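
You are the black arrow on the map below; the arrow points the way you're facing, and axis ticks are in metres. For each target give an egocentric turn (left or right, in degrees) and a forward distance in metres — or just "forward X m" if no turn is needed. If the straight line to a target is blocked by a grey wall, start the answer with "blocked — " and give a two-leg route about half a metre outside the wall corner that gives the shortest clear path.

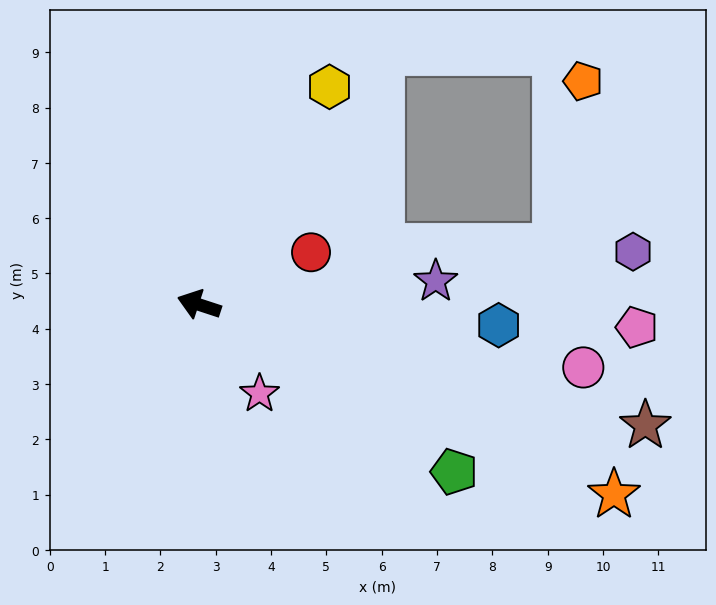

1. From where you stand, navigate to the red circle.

turn right 137°, forward 2.2 m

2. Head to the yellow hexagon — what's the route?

turn right 103°, forward 4.6 m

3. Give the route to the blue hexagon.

turn right 166°, forward 5.4 m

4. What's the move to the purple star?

turn right 156°, forward 4.3 m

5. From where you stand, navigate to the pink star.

turn left 142°, forward 1.9 m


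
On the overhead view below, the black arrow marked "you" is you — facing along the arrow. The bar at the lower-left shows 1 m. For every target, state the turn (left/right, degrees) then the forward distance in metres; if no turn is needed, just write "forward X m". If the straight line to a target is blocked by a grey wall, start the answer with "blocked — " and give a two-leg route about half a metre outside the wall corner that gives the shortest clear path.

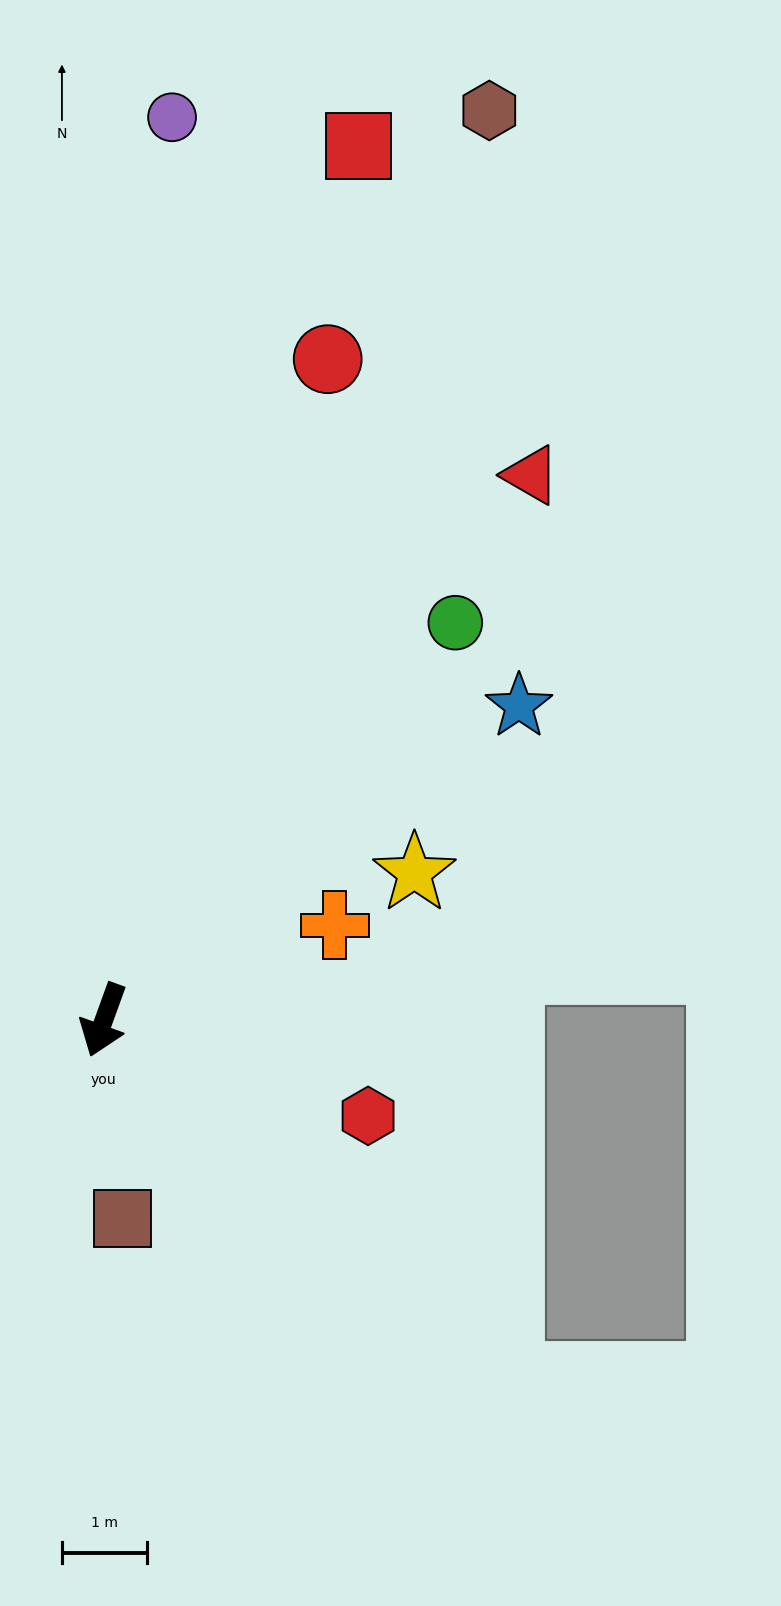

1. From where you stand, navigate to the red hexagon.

turn left 90°, forward 3.3 m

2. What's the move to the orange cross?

turn left 132°, forward 3.0 m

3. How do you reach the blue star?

turn left 147°, forward 6.2 m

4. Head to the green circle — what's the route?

turn left 158°, forward 6.3 m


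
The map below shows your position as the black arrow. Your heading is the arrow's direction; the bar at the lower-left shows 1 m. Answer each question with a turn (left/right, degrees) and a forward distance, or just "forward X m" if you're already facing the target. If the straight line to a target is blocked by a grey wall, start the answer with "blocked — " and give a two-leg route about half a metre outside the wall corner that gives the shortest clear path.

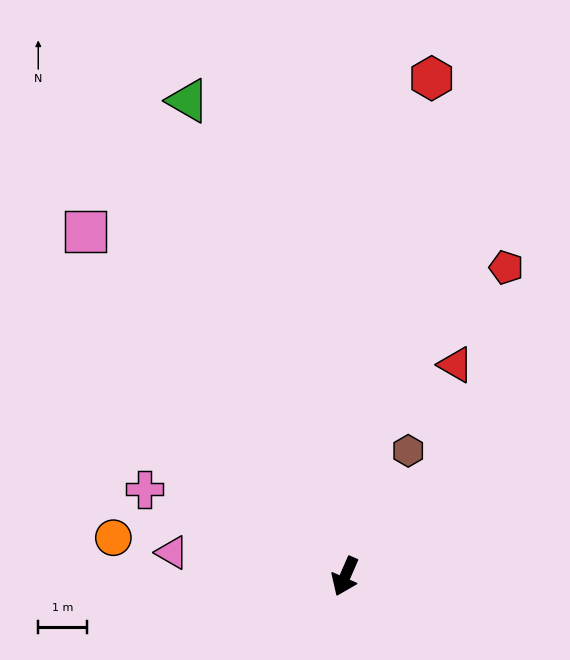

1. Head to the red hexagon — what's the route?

turn right 166°, forward 10.3 m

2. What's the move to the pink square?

turn right 119°, forward 8.8 m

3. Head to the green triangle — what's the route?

turn right 138°, forward 10.2 m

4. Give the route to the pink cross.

turn right 90°, forward 4.5 m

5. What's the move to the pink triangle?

turn right 74°, forward 3.6 m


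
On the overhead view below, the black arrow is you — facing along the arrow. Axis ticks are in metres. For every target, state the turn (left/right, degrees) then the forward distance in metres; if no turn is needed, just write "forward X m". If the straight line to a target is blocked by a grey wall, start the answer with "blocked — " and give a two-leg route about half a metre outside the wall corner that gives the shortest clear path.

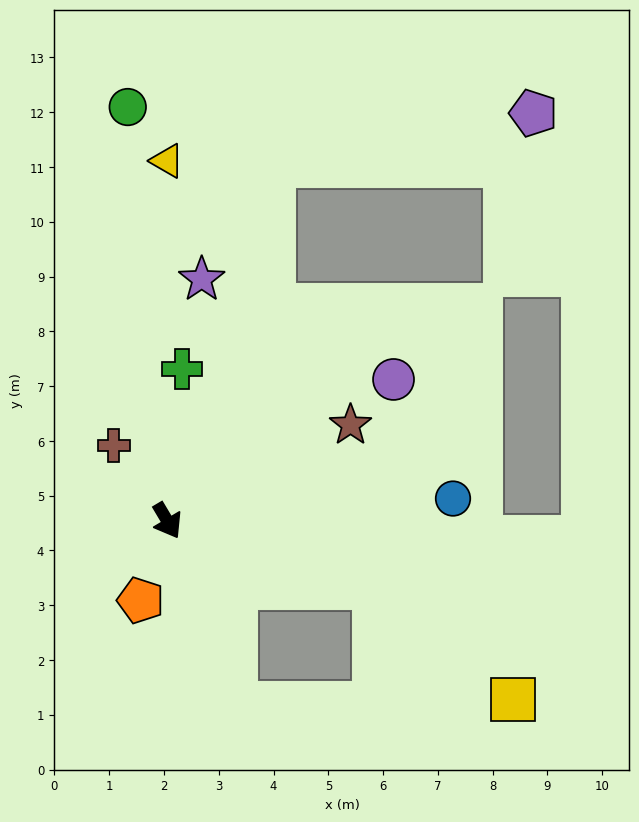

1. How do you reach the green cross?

turn left 144°, forward 2.8 m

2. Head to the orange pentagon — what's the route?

turn right 49°, forward 1.5 m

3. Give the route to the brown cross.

turn right 175°, forward 1.7 m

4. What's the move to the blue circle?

turn left 64°, forward 5.2 m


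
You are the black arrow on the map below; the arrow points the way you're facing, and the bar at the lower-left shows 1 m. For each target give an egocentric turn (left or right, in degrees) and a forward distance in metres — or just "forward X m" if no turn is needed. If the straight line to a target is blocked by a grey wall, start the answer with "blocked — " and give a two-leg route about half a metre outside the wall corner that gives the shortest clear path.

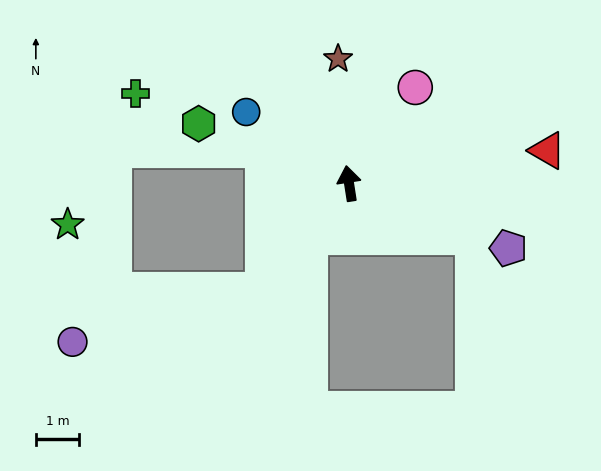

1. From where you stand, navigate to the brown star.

turn right 4°, forward 2.9 m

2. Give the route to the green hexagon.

turn left 60°, forward 3.7 m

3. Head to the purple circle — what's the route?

blocked — turn left 132°, forward 3.2 m, then turn right 36°, forward 4.6 m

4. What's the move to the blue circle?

turn left 46°, forward 2.9 m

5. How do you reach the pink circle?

turn right 43°, forward 2.7 m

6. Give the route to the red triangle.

turn right 89°, forward 4.6 m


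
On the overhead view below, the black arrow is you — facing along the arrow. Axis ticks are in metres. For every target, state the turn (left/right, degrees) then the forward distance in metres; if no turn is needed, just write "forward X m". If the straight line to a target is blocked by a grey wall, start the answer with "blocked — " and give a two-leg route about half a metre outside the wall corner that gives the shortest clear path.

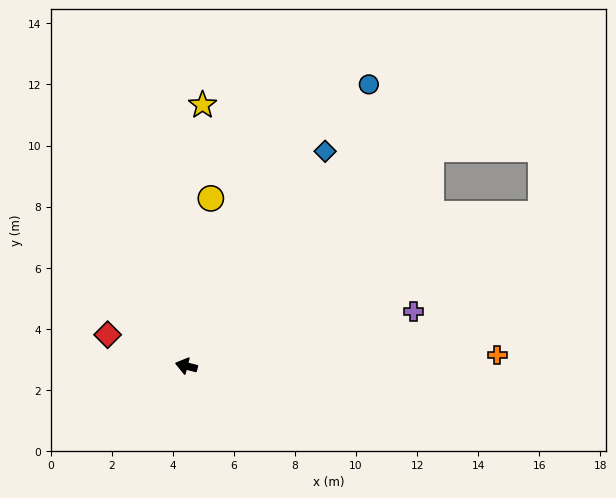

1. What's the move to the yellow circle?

turn right 84°, forward 5.5 m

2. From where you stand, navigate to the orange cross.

turn right 164°, forward 10.2 m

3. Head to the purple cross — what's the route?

turn right 152°, forward 7.6 m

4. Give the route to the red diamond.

turn right 7°, forward 2.8 m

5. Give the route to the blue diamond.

turn right 109°, forward 8.4 m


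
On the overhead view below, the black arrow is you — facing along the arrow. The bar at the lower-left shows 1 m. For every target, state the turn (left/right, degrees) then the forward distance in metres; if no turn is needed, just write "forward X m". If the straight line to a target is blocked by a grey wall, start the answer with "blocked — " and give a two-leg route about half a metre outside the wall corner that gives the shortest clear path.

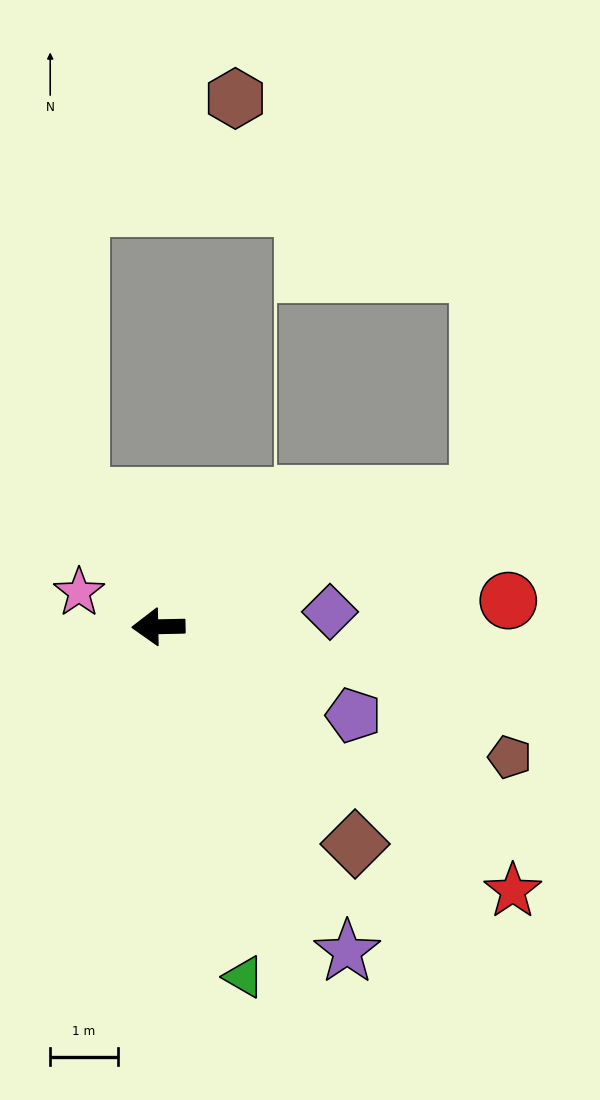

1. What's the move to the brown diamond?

turn left 131°, forward 4.3 m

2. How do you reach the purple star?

turn left 119°, forward 5.6 m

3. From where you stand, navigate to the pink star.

turn right 25°, forward 1.3 m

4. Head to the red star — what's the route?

turn left 142°, forward 6.5 m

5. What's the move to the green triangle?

turn left 103°, forward 5.3 m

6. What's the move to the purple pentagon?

turn left 154°, forward 3.2 m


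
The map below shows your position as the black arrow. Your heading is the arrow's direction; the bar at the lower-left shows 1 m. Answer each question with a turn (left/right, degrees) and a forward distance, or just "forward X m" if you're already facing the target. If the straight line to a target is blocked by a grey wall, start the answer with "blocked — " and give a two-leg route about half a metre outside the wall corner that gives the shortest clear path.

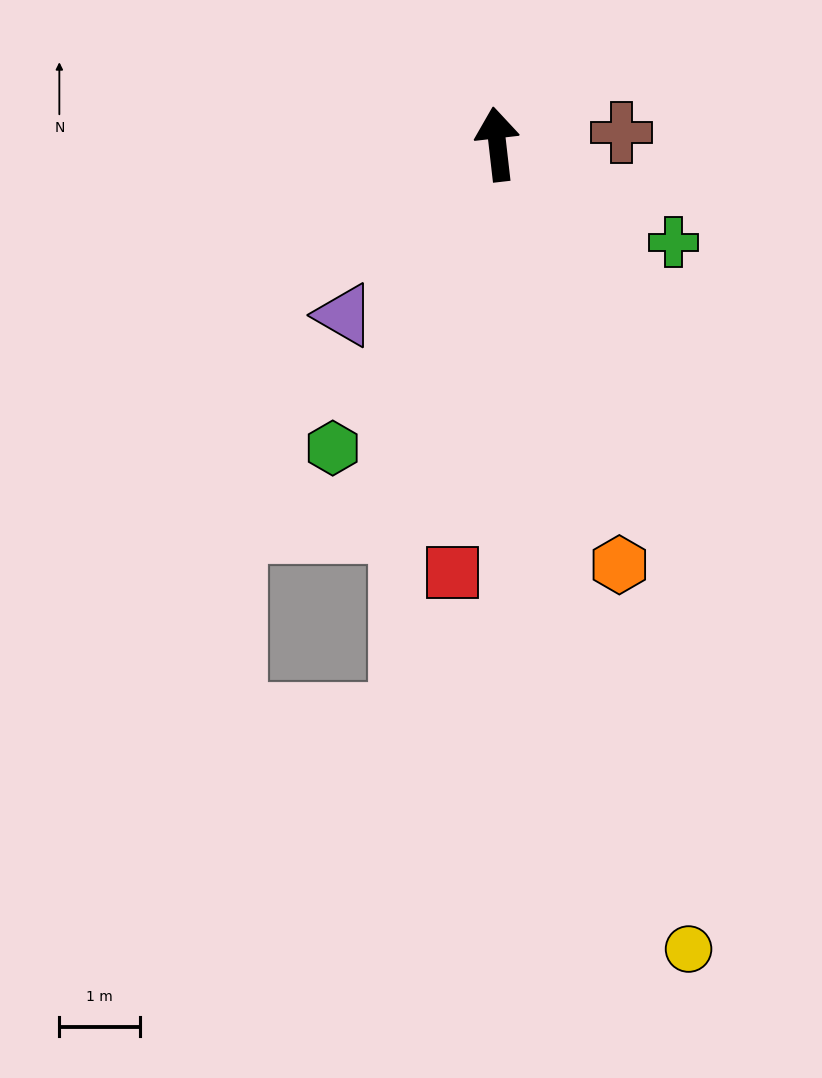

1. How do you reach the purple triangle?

turn left 132°, forward 2.9 m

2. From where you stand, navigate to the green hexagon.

turn left 145°, forward 4.3 m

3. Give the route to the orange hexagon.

turn right 170°, forward 5.4 m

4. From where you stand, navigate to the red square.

turn left 167°, forward 5.4 m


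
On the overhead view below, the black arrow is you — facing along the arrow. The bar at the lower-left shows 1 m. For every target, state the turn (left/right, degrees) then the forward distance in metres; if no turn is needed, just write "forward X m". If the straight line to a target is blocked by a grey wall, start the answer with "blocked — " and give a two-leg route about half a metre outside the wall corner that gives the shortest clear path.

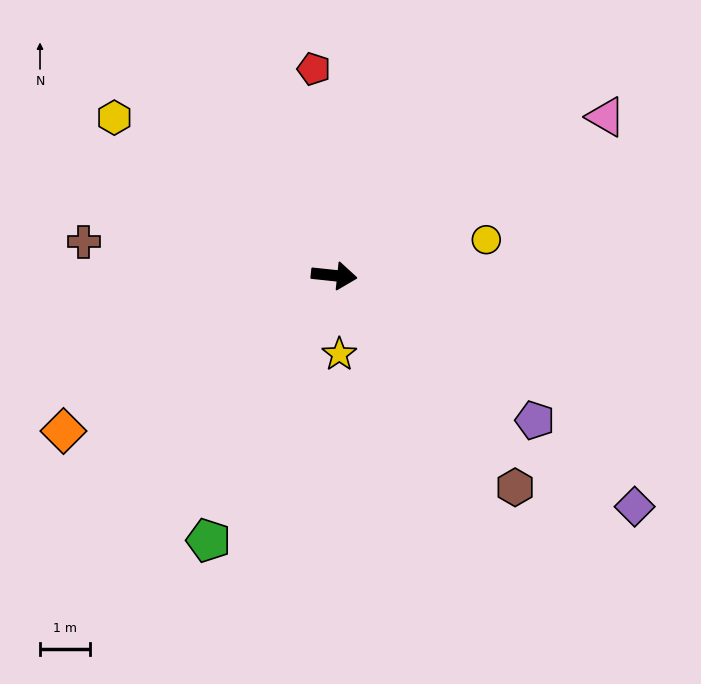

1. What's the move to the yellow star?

turn right 80°, forward 1.6 m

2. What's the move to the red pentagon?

turn left 102°, forward 4.1 m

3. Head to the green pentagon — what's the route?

turn right 109°, forward 5.9 m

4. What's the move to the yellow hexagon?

turn left 150°, forward 5.4 m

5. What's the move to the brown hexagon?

turn right 43°, forward 5.6 m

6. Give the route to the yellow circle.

turn left 19°, forward 3.1 m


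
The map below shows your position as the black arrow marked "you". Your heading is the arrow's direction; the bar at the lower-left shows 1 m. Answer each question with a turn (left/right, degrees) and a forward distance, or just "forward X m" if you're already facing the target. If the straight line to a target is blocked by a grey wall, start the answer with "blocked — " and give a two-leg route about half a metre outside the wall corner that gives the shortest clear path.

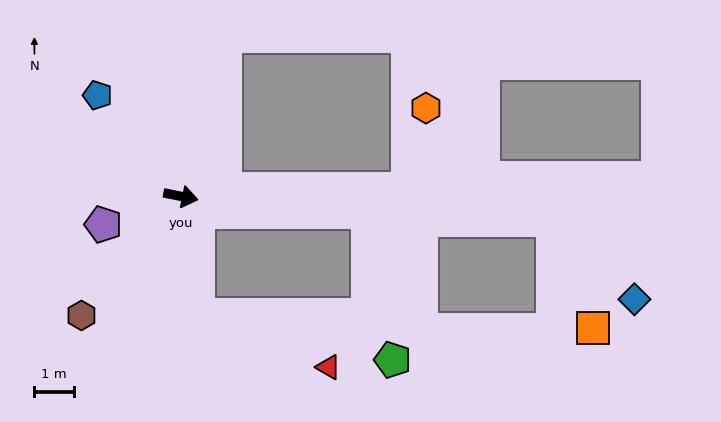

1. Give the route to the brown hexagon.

turn right 118°, forward 3.9 m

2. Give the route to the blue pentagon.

turn left 141°, forward 3.3 m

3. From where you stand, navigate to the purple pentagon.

turn right 149°, forward 2.1 m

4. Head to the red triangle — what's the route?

blocked — turn right 70°, forward 3.0 m, then turn left 59°, forward 3.5 m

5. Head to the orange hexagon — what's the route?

blocked — turn left 13°, forward 5.7 m, then turn left 76°, forward 2.1 m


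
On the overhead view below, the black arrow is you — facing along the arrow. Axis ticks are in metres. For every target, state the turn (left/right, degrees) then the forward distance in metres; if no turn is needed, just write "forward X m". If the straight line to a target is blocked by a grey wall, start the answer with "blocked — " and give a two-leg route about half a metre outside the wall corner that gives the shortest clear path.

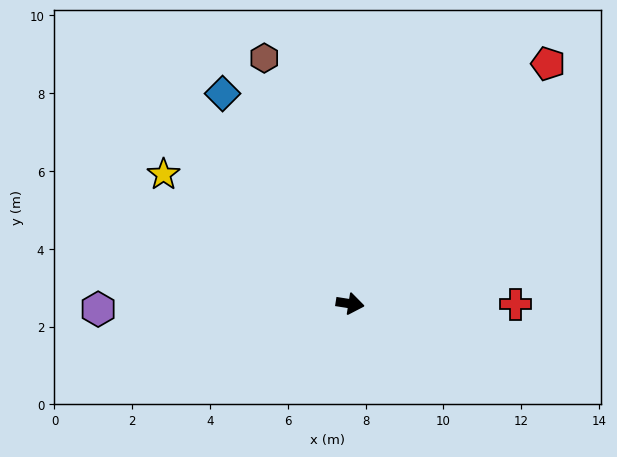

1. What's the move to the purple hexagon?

turn right 170°, forward 6.5 m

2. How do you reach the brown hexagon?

turn left 118°, forward 6.7 m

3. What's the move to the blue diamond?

turn left 130°, forward 6.3 m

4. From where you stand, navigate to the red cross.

turn left 9°, forward 4.3 m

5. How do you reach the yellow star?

turn left 154°, forward 5.8 m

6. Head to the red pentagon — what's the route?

turn left 59°, forward 8.0 m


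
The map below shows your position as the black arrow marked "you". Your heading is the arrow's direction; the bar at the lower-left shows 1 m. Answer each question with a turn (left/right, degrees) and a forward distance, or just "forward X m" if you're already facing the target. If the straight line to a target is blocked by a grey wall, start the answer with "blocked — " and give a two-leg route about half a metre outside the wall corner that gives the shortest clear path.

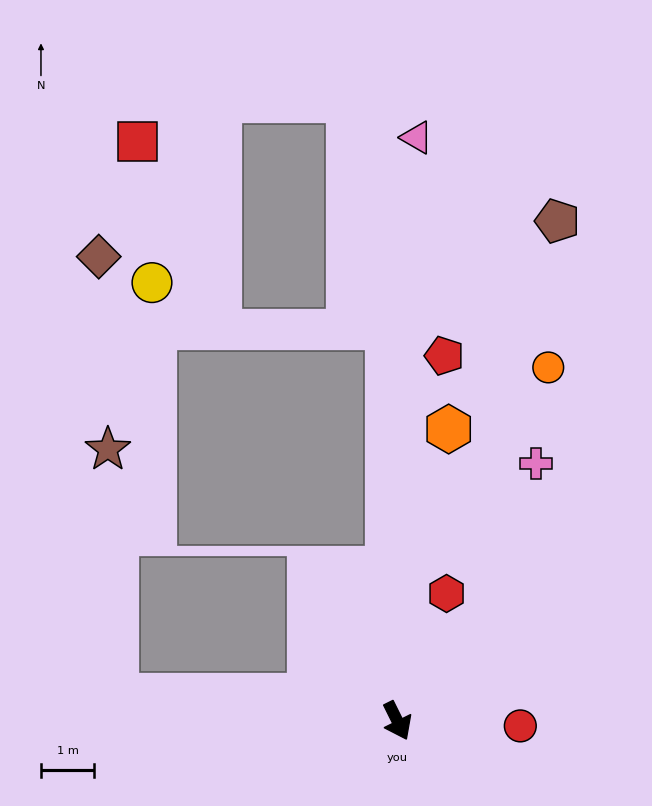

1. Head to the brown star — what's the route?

blocked — turn right 122°, forward 5.3 m, then turn right 82°, forward 4.6 m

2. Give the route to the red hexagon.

turn left 132°, forward 2.6 m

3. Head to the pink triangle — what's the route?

turn left 152°, forward 11.0 m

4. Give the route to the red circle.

turn left 61°, forward 2.3 m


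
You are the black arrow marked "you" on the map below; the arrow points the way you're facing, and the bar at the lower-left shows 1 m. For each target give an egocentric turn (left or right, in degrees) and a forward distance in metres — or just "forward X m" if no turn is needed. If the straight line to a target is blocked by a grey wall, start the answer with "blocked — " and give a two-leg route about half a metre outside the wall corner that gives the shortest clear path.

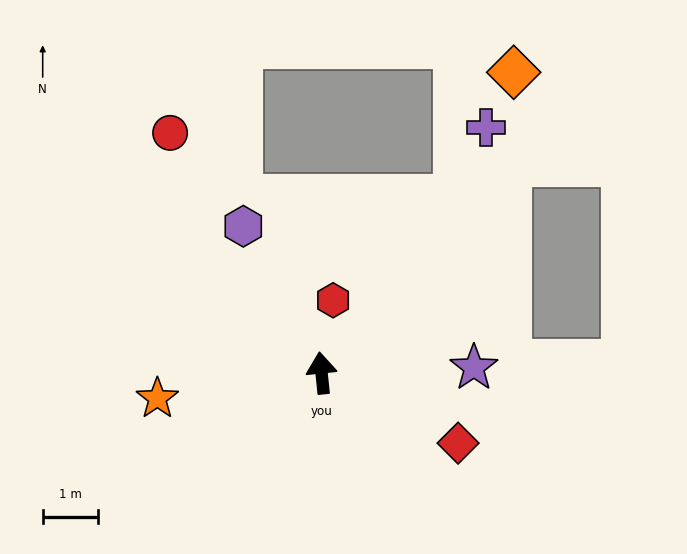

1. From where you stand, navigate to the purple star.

turn right 94°, forward 2.8 m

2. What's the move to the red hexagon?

turn right 15°, forward 1.3 m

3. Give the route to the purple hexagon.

turn left 22°, forward 3.0 m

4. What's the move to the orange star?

turn left 93°, forward 3.0 m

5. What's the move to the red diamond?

turn right 123°, forward 2.8 m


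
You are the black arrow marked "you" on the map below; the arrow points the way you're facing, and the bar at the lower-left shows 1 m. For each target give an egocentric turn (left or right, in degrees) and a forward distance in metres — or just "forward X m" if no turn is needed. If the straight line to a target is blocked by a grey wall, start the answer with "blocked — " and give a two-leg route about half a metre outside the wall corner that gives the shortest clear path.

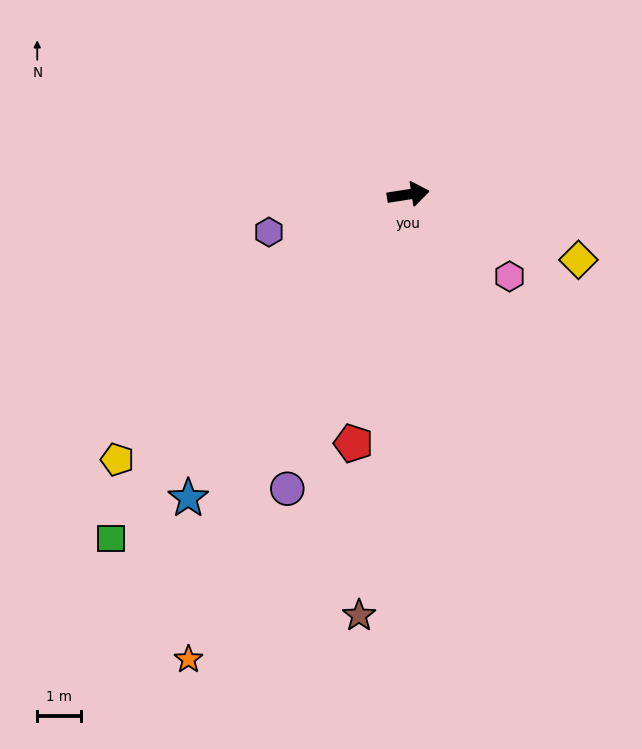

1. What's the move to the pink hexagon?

turn right 48°, forward 3.0 m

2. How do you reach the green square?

turn right 140°, forward 10.3 m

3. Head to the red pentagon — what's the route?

turn right 111°, forward 5.8 m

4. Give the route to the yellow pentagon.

turn right 147°, forward 8.9 m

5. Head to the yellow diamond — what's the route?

turn right 30°, forward 4.1 m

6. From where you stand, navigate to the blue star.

turn right 135°, forward 8.5 m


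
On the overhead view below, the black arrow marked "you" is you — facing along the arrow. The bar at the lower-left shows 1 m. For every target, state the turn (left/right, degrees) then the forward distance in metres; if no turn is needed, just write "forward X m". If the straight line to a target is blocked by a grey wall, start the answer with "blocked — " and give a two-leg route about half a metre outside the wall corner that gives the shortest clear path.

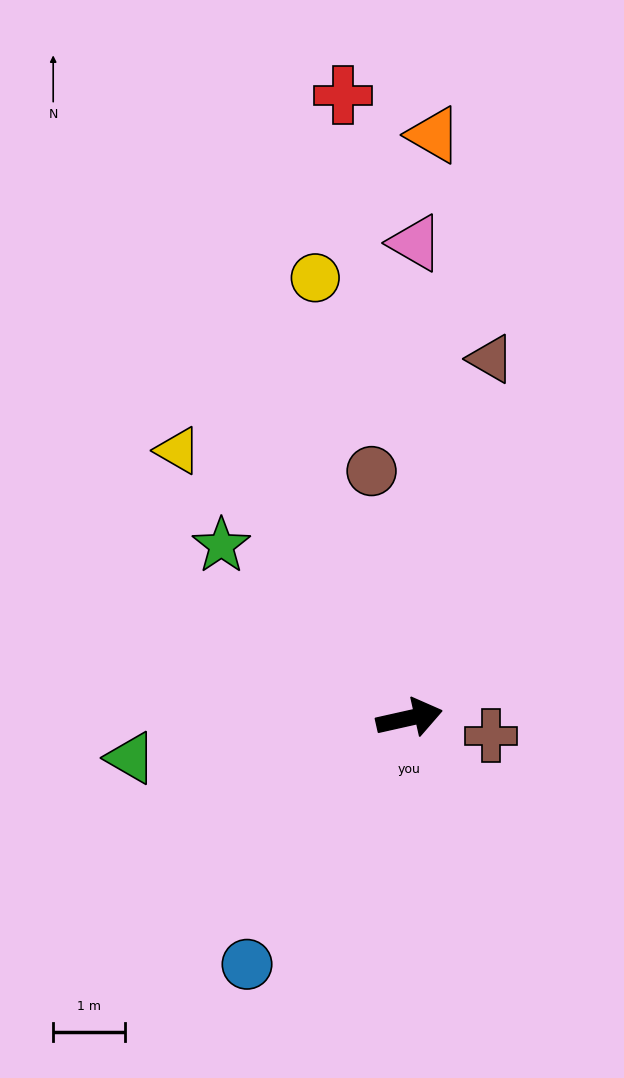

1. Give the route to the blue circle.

turn right 136°, forward 4.1 m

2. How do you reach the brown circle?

turn left 86°, forward 3.5 m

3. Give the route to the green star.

turn left 125°, forward 3.5 m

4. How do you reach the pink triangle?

turn left 77°, forward 6.6 m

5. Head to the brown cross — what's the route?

turn right 25°, forward 1.2 m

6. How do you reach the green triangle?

turn left 176°, forward 3.9 m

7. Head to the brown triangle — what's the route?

turn left 65°, forward 5.1 m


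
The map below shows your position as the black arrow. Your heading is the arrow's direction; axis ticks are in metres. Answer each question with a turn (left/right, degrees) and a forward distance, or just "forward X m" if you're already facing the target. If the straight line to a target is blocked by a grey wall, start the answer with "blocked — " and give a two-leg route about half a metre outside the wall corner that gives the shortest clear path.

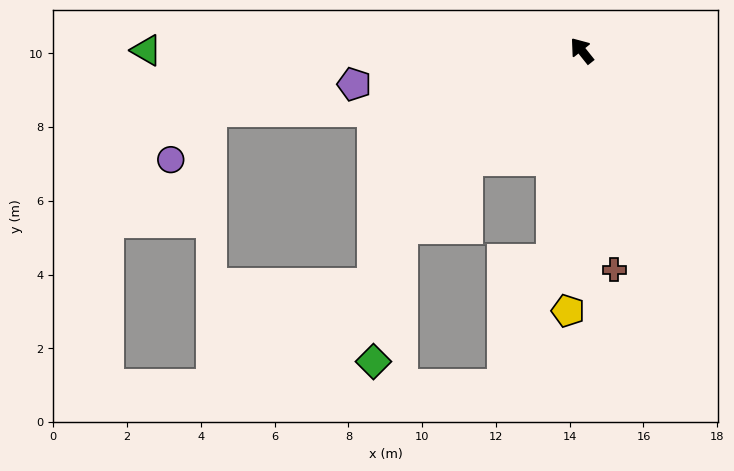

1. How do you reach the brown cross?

turn left 150°, forward 6.0 m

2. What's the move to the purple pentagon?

turn left 60°, forward 6.2 m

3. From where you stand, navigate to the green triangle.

turn left 51°, forward 11.8 m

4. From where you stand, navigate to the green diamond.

blocked — turn left 96°, forward 6.9 m, then turn left 33°, forward 3.7 m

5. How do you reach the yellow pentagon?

turn left 138°, forward 7.1 m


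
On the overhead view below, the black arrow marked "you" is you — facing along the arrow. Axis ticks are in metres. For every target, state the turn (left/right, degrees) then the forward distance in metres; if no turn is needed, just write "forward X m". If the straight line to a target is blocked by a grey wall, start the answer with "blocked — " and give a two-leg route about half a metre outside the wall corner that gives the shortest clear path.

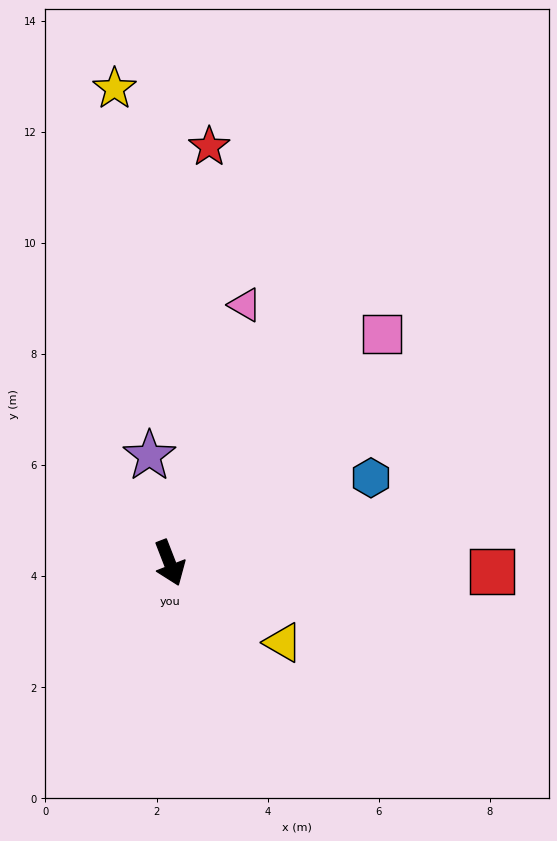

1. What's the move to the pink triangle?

turn left 142°, forward 4.8 m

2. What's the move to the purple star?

turn left 169°, forward 2.0 m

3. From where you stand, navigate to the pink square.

turn left 116°, forward 5.6 m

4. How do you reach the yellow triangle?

turn left 34°, forward 2.5 m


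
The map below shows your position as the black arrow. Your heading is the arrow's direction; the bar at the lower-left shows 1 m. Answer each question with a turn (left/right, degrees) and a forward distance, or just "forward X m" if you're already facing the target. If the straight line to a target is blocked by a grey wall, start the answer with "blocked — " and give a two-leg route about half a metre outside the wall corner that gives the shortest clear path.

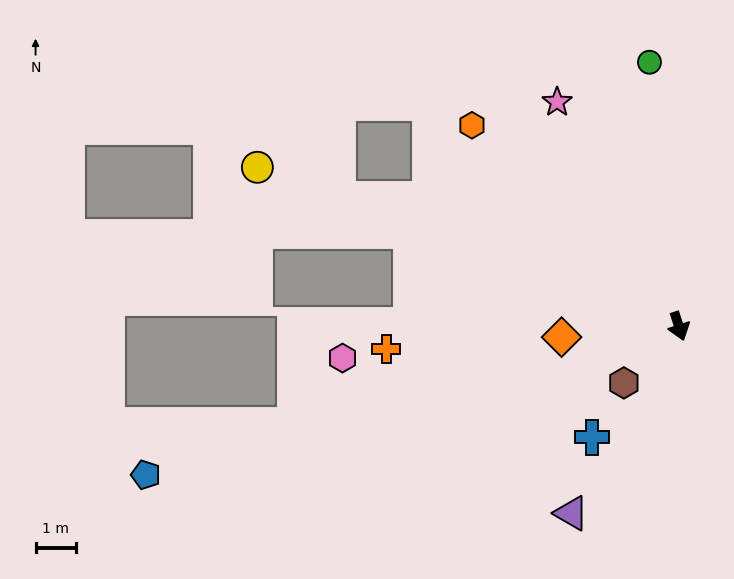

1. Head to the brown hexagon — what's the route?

turn right 62°, forward 1.9 m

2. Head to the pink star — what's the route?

turn right 169°, forward 6.3 m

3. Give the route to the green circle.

turn left 168°, forward 6.5 m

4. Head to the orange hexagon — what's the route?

turn right 152°, forward 7.1 m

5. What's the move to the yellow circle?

turn right 129°, forward 11.1 m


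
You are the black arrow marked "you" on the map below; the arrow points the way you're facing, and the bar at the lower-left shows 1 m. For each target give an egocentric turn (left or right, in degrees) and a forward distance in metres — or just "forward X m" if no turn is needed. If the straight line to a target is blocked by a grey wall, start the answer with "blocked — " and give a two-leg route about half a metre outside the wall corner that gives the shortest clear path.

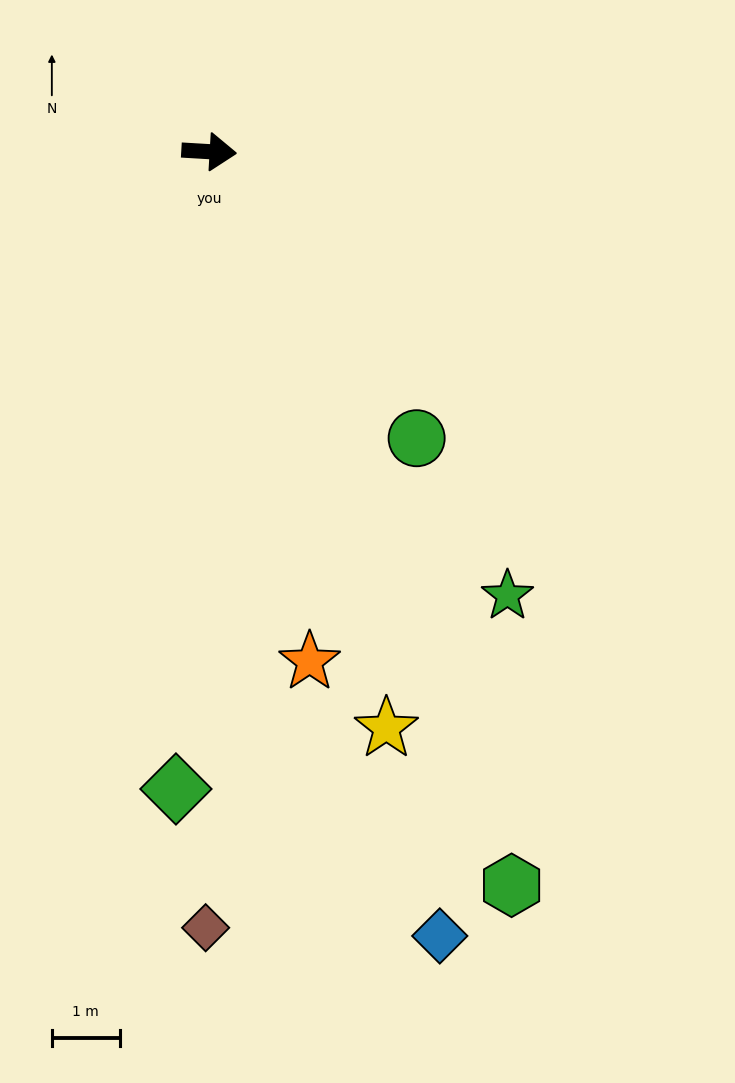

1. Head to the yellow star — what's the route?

turn right 70°, forward 8.9 m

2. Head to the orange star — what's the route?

turn right 75°, forward 7.6 m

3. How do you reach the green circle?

turn right 51°, forward 5.2 m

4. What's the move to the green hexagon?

turn right 64°, forward 11.7 m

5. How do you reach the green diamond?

turn right 90°, forward 9.4 m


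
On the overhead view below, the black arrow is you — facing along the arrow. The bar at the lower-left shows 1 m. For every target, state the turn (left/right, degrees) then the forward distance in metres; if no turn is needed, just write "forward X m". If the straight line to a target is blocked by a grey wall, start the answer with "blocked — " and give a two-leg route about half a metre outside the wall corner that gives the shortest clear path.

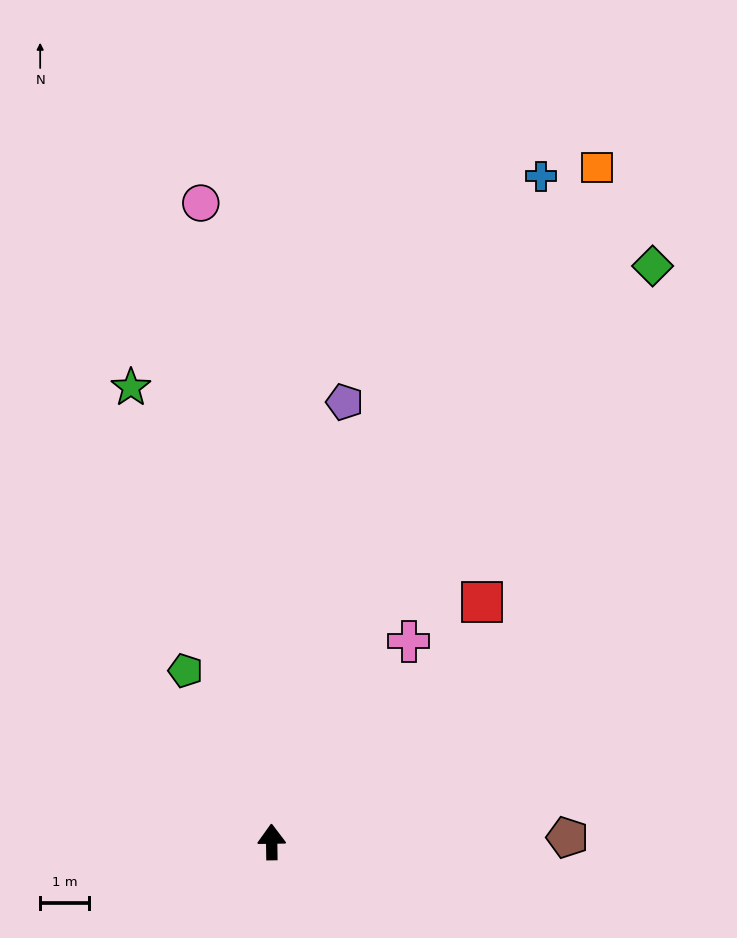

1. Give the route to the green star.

turn left 16°, forward 9.7 m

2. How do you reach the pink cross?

turn right 35°, forward 4.9 m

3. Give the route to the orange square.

turn right 27°, forward 15.2 m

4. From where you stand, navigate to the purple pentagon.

turn right 10°, forward 9.1 m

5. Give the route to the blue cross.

turn right 23°, forward 14.6 m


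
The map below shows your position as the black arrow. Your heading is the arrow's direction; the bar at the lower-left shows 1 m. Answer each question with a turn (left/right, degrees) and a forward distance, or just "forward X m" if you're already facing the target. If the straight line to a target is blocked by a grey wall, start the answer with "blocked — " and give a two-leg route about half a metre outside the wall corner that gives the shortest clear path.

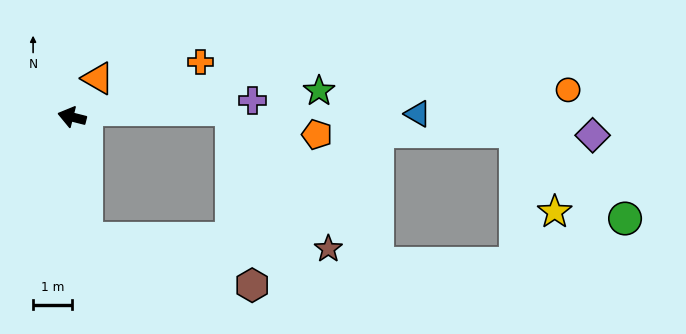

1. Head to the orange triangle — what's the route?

turn right 110°, forward 1.2 m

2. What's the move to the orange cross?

turn right 143°, forward 3.6 m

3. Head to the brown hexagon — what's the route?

blocked — turn left 111°, forward 3.1 m, then turn left 67°, forward 4.4 m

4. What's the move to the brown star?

blocked — turn left 111°, forward 3.1 m, then turn left 81°, forward 6.2 m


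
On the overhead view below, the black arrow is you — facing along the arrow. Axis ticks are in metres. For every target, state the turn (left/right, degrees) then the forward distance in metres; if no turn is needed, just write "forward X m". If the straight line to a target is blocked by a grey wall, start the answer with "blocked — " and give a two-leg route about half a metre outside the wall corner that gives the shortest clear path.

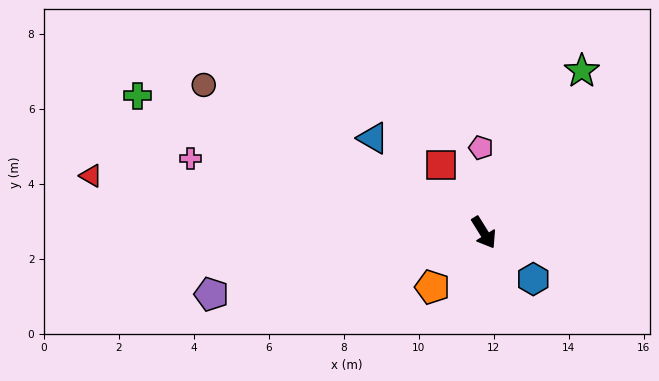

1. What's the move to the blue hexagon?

turn left 15°, forward 1.8 m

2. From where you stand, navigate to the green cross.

turn right 143°, forward 9.9 m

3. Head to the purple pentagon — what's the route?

turn right 109°, forward 7.4 m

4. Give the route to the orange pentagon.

turn right 75°, forward 2.0 m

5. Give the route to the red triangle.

turn right 130°, forward 10.6 m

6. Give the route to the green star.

turn left 117°, forward 5.0 m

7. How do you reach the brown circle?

turn right 150°, forward 8.4 m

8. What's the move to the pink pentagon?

turn left 150°, forward 2.3 m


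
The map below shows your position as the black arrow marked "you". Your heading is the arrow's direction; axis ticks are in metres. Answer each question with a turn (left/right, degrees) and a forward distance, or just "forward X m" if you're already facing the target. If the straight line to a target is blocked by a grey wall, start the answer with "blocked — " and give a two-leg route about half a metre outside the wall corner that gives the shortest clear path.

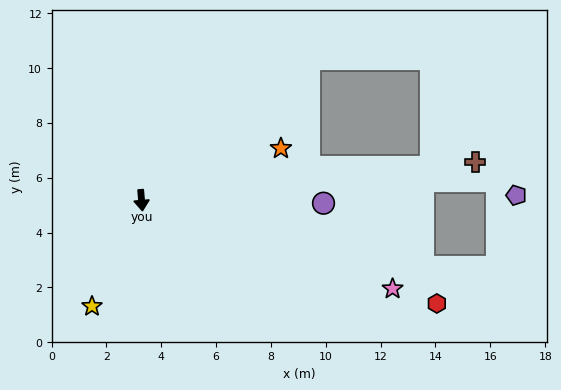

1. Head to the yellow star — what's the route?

turn right 30°, forward 4.3 m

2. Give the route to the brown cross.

turn left 92°, forward 12.3 m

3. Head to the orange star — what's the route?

turn left 106°, forward 5.4 m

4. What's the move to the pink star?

turn left 66°, forward 9.7 m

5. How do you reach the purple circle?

turn left 84°, forward 6.6 m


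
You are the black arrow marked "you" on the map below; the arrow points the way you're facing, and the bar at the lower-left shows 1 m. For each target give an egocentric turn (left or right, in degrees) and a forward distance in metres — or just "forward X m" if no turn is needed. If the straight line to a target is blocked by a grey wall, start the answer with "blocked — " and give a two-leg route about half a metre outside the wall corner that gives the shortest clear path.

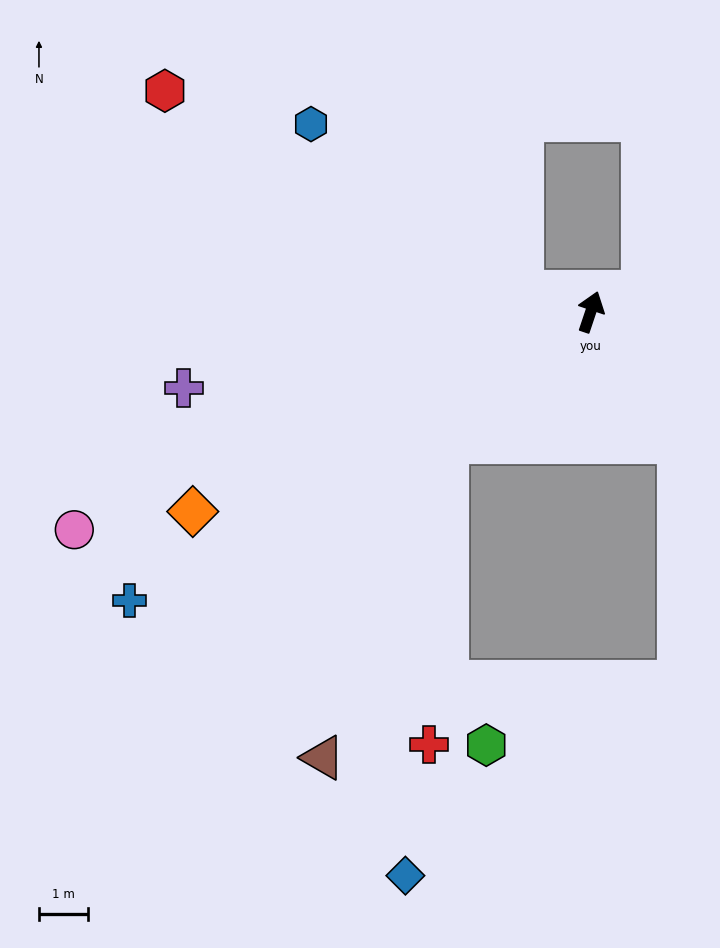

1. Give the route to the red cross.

blocked — turn left 151°, forward 3.9 m, then turn left 44°, forward 6.2 m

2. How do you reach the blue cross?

turn left 141°, forward 11.1 m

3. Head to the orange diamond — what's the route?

turn left 135°, forward 9.1 m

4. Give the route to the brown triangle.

blocked — turn left 151°, forward 3.9 m, then turn left 26°, forward 6.9 m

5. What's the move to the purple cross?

turn left 119°, forward 8.4 m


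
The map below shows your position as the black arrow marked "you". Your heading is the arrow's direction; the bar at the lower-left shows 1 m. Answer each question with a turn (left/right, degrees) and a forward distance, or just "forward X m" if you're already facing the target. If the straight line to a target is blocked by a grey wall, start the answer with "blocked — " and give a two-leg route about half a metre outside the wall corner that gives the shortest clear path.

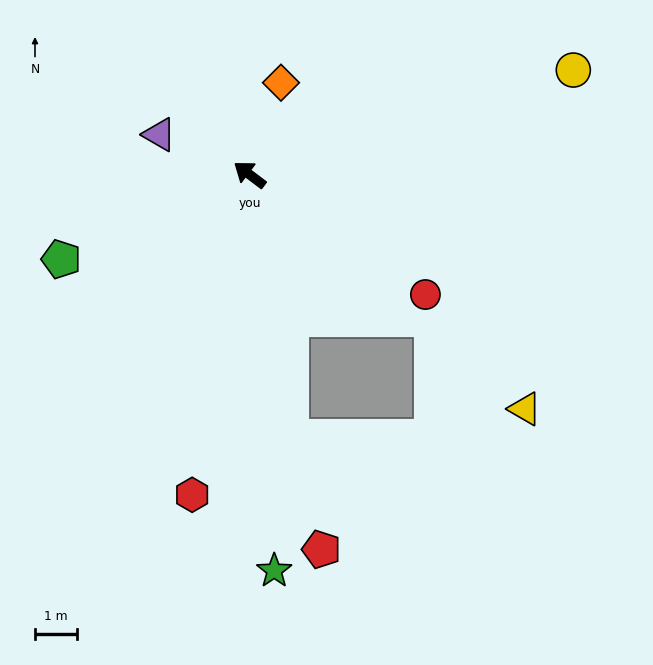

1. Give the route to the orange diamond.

turn right 72°, forward 2.3 m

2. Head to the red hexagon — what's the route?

turn left 117°, forward 7.7 m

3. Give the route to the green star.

turn left 131°, forward 9.4 m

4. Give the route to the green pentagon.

turn left 61°, forward 4.9 m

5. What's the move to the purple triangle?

turn left 13°, forward 2.4 m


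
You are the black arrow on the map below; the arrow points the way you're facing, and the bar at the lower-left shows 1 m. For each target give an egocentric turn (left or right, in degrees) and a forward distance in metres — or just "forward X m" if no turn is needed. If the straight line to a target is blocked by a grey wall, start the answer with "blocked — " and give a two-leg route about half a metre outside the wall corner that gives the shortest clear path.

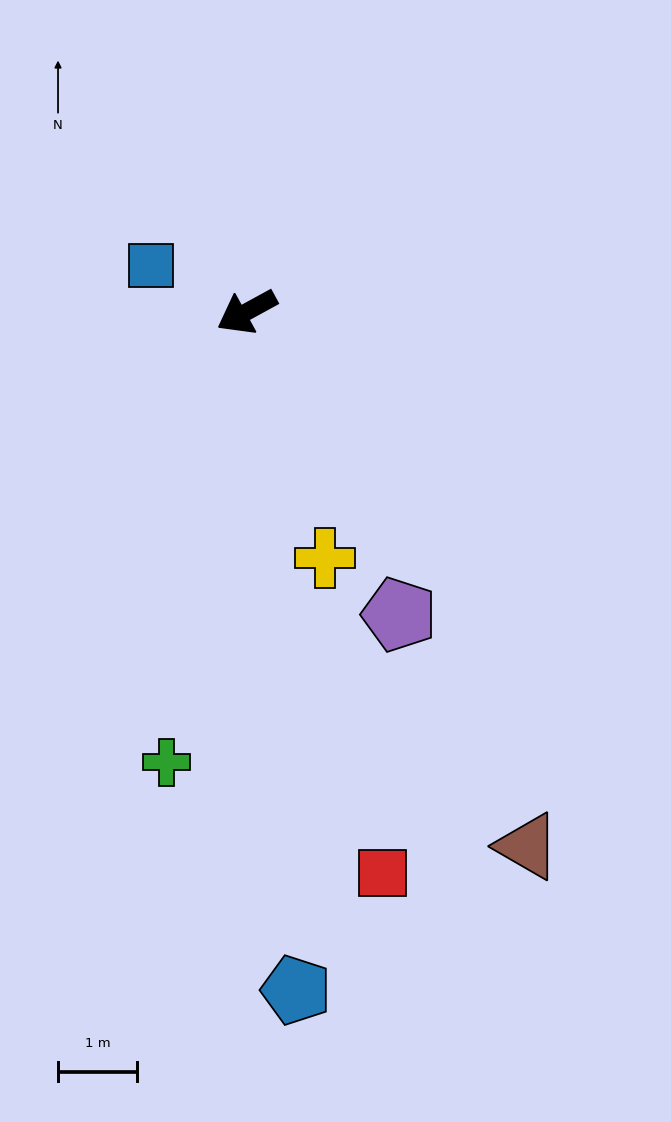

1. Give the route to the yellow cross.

turn left 79°, forward 3.3 m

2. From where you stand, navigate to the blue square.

turn right 54°, forward 1.3 m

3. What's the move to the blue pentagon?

turn left 66°, forward 8.6 m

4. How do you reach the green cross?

turn left 51°, forward 5.8 m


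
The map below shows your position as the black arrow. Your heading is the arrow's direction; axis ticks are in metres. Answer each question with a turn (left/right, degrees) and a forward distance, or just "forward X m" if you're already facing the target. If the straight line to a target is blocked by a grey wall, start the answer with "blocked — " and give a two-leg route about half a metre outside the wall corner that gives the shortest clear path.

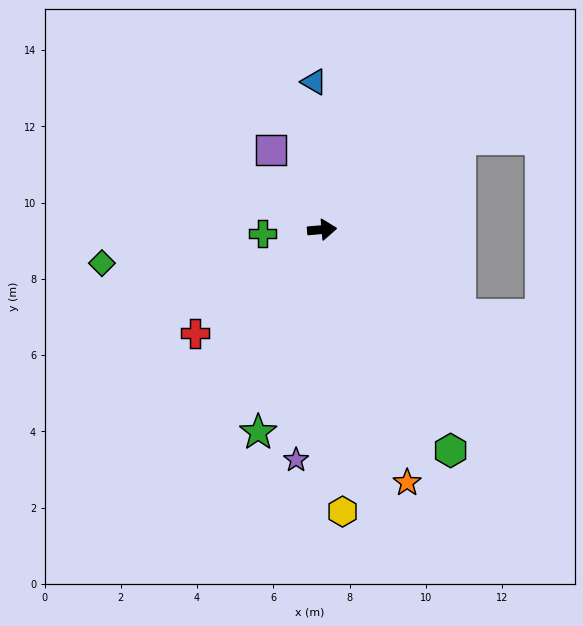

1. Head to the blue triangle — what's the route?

turn left 88°, forward 3.9 m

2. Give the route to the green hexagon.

turn right 65°, forward 6.7 m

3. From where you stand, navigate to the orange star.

turn right 76°, forward 7.0 m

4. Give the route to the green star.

turn right 112°, forward 5.6 m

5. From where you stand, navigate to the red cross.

turn right 146°, forward 4.3 m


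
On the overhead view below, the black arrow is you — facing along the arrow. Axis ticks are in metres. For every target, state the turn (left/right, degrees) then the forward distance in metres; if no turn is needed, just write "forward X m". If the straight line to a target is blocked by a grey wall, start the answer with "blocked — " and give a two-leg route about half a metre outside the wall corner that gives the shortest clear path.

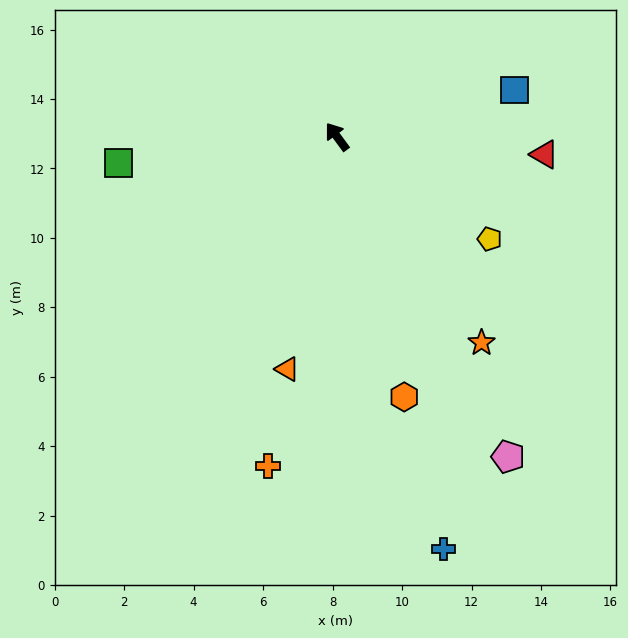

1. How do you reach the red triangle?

turn right 131°, forward 6.0 m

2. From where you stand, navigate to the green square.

turn left 60°, forward 6.3 m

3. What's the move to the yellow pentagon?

turn right 160°, forward 5.3 m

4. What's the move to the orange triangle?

turn left 132°, forward 6.8 m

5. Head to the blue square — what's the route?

turn right 111°, forward 5.3 m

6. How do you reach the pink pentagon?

turn left 172°, forward 10.4 m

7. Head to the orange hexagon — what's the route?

turn left 158°, forward 7.7 m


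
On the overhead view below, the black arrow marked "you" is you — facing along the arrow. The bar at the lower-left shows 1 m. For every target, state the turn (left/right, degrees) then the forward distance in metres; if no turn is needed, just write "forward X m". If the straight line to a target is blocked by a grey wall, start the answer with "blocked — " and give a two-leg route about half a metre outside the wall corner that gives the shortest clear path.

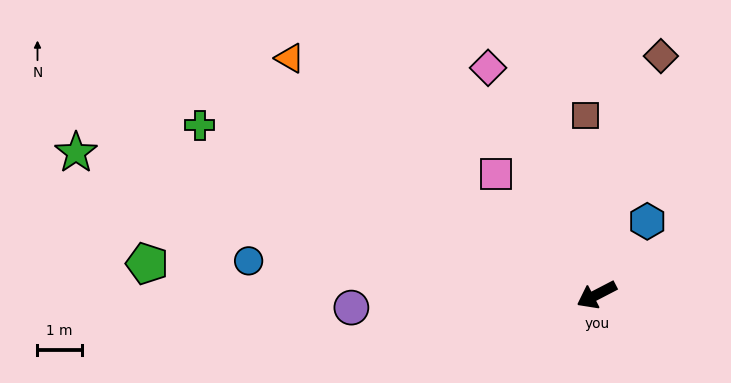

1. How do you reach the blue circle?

turn right 33°, forward 7.9 m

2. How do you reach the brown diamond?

turn right 132°, forward 5.6 m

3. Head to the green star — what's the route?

turn right 43°, forward 12.2 m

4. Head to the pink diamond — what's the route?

turn right 92°, forward 5.7 m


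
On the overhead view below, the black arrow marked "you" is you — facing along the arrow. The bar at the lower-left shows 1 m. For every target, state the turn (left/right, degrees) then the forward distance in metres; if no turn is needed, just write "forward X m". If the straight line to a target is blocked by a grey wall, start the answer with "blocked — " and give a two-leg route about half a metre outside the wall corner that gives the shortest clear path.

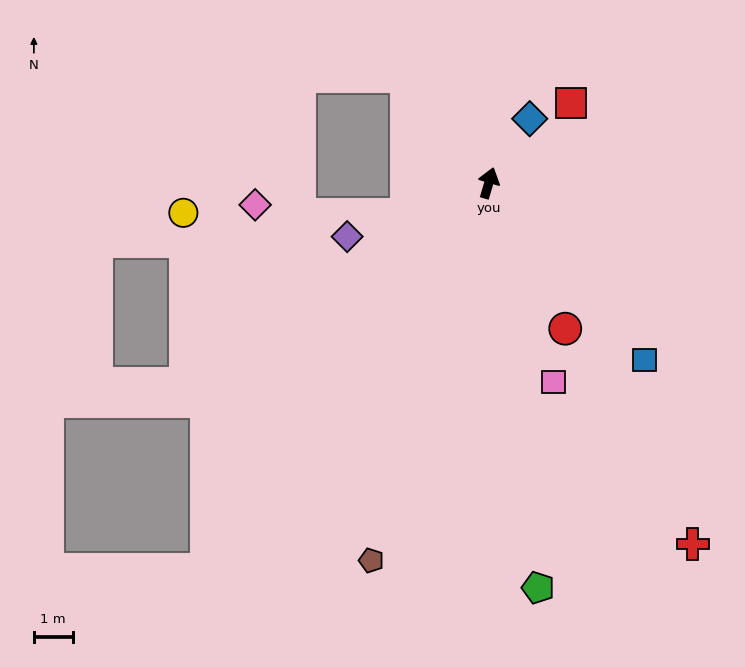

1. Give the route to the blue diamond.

turn right 16°, forward 2.0 m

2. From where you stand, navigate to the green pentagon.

turn right 157°, forward 10.5 m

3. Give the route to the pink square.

turn right 146°, forward 5.4 m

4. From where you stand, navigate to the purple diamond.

turn left 127°, forward 3.9 m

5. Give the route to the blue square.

turn right 122°, forward 6.1 m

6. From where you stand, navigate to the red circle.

turn right 136°, forward 4.2 m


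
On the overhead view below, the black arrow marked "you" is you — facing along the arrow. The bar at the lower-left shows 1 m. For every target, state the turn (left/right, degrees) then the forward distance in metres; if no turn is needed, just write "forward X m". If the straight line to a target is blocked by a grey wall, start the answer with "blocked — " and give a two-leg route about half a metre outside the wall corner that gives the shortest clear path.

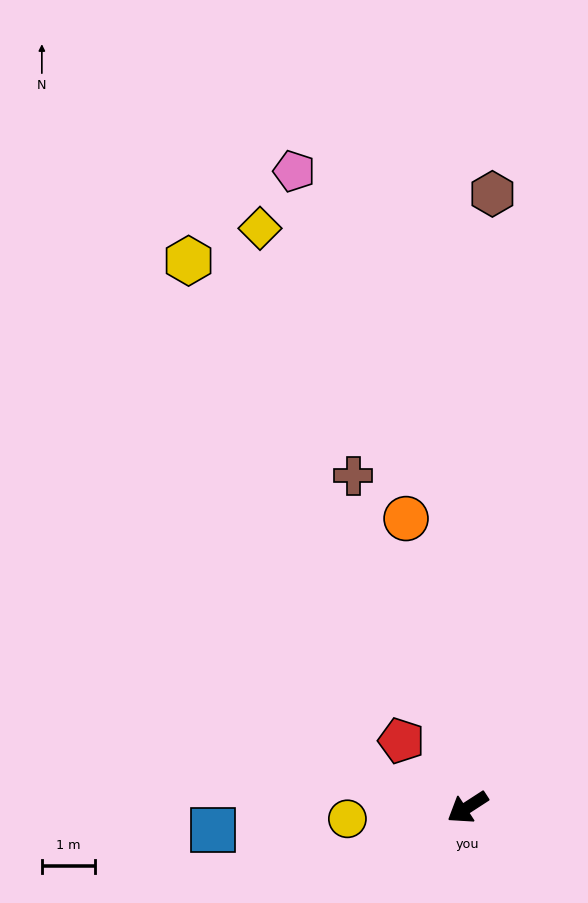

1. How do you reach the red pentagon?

turn right 78°, forward 1.8 m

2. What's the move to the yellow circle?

turn right 28°, forward 2.3 m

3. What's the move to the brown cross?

turn right 104°, forward 6.6 m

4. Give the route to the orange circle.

turn right 111°, forward 5.6 m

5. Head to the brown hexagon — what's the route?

turn right 125°, forward 11.6 m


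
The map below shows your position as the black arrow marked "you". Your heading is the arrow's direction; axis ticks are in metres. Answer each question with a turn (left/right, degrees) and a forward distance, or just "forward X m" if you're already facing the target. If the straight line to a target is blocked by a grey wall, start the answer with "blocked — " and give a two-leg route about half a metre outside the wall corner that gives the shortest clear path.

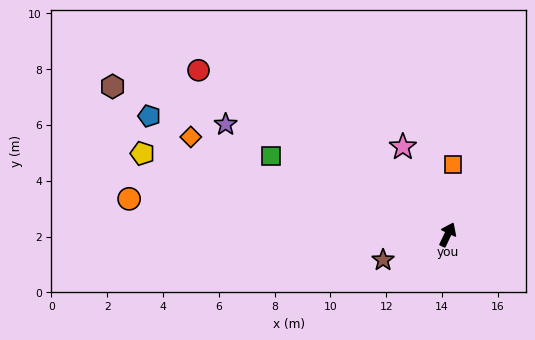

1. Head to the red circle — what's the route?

turn left 82°, forward 10.7 m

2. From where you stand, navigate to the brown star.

turn left 137°, forward 2.5 m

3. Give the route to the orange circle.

turn left 109°, forward 11.5 m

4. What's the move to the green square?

turn left 91°, forward 6.9 m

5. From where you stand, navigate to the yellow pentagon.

turn left 101°, forward 11.3 m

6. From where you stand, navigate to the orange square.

turn left 21°, forward 2.5 m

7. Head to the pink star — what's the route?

turn left 53°, forward 3.5 m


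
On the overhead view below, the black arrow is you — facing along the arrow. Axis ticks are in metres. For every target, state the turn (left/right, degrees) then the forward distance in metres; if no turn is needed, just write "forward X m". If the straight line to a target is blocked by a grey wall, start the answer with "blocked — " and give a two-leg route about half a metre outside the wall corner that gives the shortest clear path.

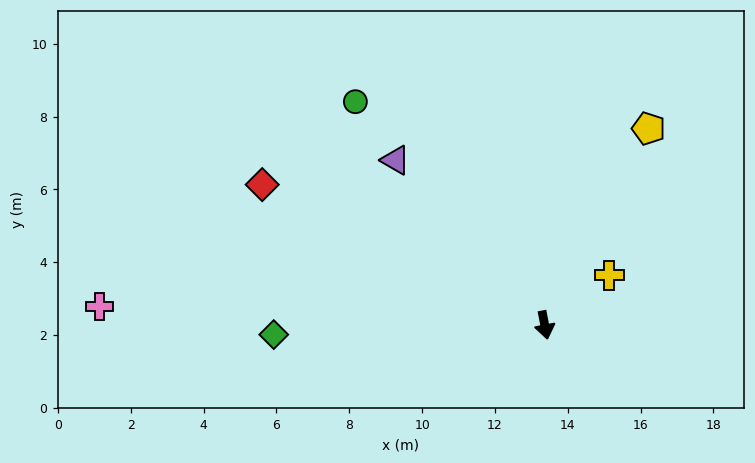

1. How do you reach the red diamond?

turn right 127°, forward 8.7 m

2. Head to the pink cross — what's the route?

turn right 103°, forward 12.2 m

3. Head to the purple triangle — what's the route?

turn right 149°, forward 6.1 m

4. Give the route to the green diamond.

turn right 99°, forward 7.4 m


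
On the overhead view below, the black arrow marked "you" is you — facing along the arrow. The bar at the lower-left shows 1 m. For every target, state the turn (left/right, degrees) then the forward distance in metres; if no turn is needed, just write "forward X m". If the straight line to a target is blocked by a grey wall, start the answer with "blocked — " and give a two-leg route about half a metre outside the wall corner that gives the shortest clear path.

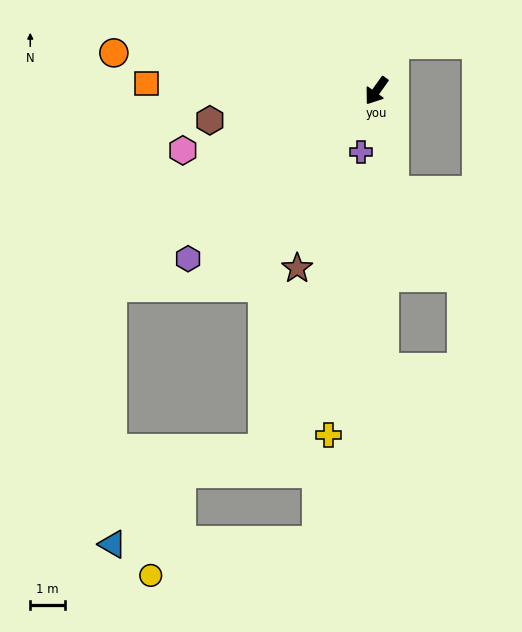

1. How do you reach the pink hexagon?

turn right 37°, forward 5.8 m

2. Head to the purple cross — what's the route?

turn left 22°, forward 1.8 m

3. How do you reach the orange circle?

turn right 63°, forward 7.6 m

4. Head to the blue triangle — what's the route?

blocked — turn right 18°, forward 9.4 m, then turn left 54°, forward 7.4 m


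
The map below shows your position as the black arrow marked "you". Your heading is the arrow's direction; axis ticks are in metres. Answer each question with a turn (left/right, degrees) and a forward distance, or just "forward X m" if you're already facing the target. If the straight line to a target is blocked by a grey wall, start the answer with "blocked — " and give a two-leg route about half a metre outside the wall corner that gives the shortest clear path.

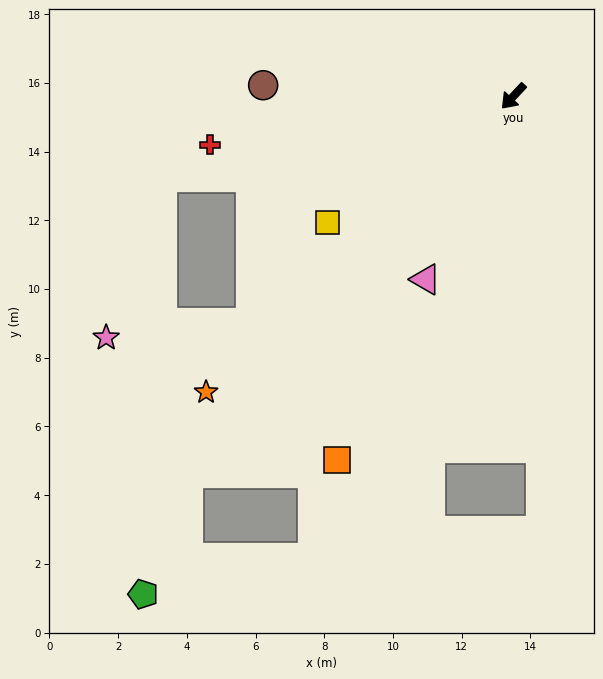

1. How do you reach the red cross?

turn right 38°, forward 8.9 m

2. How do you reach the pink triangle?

turn left 17°, forward 5.9 m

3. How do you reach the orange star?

turn right 3°, forward 12.4 m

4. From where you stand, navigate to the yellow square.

turn right 13°, forward 6.5 m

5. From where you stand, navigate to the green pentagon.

blocked — turn left 2°, forward 14.5 m, then turn left 20°, forward 3.7 m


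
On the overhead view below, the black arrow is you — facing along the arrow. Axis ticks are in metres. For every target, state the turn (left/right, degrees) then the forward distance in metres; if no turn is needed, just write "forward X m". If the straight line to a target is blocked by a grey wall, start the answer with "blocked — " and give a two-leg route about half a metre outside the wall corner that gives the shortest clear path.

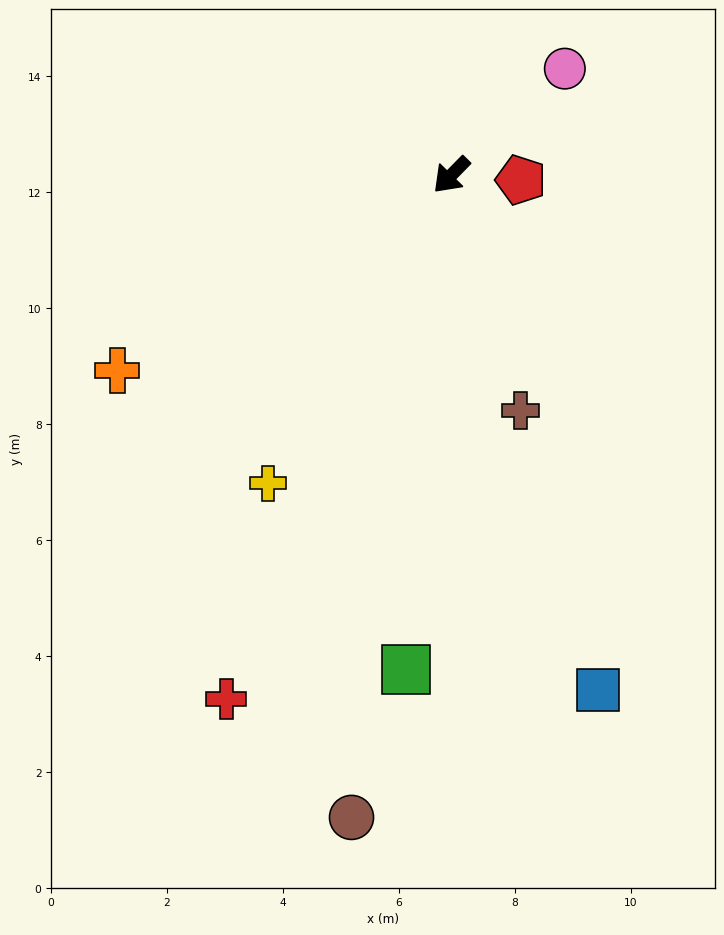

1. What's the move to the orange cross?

turn right 15°, forward 6.7 m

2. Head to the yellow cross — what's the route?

turn left 14°, forward 6.2 m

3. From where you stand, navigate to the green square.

turn left 39°, forward 8.6 m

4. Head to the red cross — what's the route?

turn left 21°, forward 9.8 m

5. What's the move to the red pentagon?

turn left 130°, forward 1.2 m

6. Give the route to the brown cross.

turn left 61°, forward 4.2 m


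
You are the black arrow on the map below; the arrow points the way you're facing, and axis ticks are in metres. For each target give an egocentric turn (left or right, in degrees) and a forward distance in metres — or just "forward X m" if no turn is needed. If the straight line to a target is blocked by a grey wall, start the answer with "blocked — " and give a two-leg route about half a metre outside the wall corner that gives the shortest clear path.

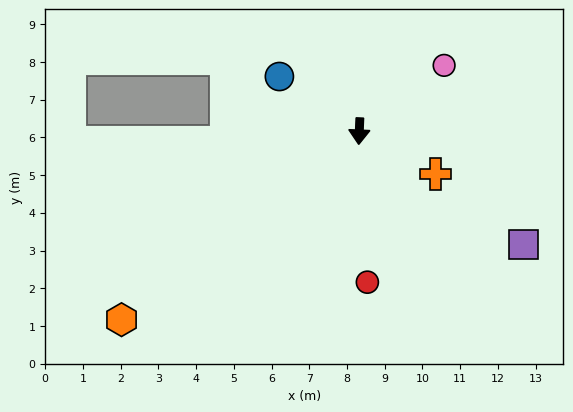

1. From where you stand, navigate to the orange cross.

turn left 63°, forward 2.3 m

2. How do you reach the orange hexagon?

turn right 49°, forward 8.0 m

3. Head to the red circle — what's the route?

turn left 5°, forward 4.0 m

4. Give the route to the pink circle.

turn left 130°, forward 2.8 m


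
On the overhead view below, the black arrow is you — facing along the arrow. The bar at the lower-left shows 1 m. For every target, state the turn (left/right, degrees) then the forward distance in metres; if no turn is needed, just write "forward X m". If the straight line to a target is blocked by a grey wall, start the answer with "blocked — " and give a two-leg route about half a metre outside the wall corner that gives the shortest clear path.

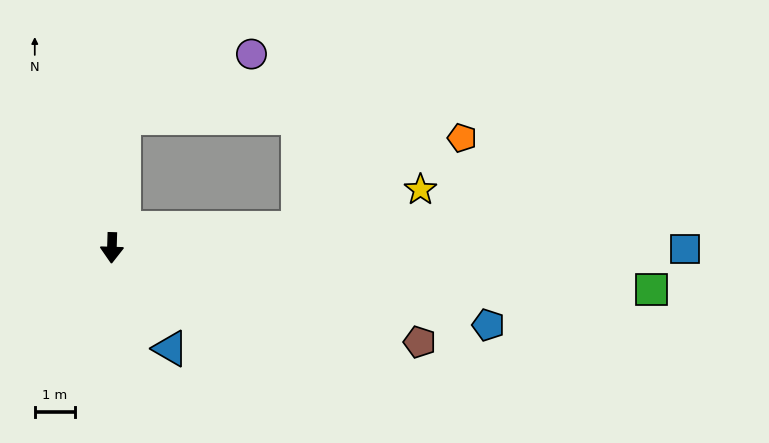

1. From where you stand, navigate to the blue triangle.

turn left 32°, forward 2.9 m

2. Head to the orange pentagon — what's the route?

blocked — turn left 98°, forward 4.6 m, then turn left 22°, forward 4.6 m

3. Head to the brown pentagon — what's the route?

turn left 75°, forward 7.9 m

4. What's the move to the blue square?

turn left 92°, forward 14.1 m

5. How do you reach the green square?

turn left 87°, forward 13.3 m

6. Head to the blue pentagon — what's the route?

turn left 80°, forward 9.4 m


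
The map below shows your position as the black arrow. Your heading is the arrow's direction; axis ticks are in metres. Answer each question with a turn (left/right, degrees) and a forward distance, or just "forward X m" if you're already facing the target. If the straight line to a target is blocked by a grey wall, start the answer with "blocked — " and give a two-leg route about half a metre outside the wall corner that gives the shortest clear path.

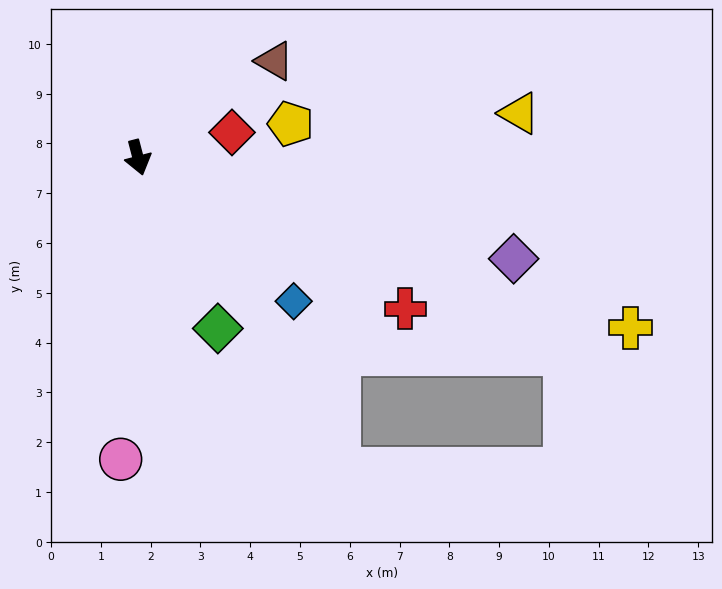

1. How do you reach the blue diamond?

turn left 33°, forward 4.3 m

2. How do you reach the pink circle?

turn right 18°, forward 6.1 m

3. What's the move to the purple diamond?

turn left 60°, forward 7.8 m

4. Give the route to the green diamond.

turn left 10°, forward 3.8 m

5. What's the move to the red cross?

turn left 46°, forward 6.2 m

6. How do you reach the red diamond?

turn left 90°, forward 2.0 m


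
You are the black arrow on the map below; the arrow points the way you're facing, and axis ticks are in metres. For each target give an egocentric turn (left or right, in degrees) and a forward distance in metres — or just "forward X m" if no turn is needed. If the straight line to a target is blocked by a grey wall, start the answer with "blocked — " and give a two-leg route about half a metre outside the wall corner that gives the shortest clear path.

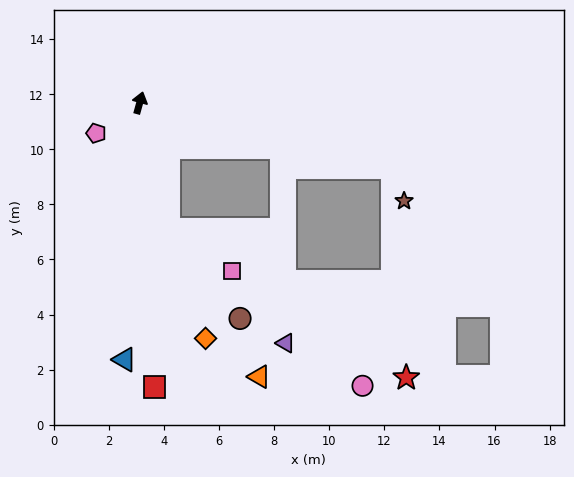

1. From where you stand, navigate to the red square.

turn right 162°, forward 10.3 m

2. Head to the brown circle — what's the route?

blocked — turn right 152°, forward 4.7 m, then turn left 26°, forward 4.1 m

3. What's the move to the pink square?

blocked — turn right 152°, forward 4.7 m, then turn left 44°, forward 2.8 m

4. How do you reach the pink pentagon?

turn left 140°, forward 1.9 m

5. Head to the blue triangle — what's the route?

turn right 168°, forward 9.3 m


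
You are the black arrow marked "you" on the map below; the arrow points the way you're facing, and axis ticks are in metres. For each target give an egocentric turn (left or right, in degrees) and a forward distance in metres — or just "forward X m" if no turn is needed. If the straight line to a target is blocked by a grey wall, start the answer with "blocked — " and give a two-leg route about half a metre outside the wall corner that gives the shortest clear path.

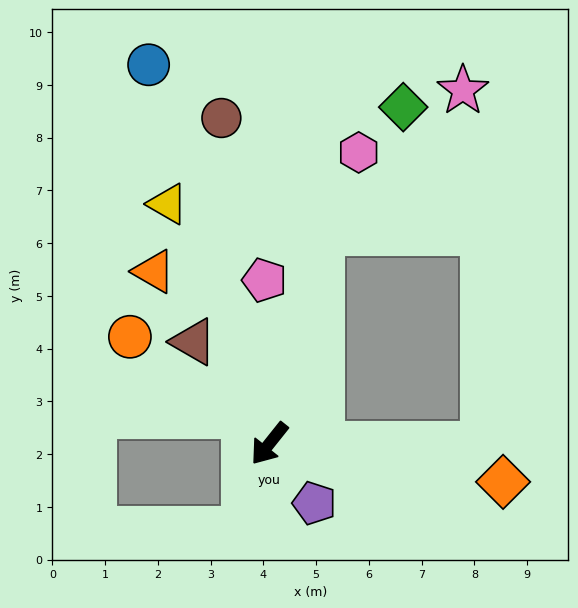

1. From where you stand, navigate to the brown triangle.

turn right 105°, forward 2.4 m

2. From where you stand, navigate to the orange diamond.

turn left 119°, forward 4.5 m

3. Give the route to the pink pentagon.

turn right 140°, forward 3.1 m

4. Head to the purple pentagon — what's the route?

turn left 76°, forward 1.4 m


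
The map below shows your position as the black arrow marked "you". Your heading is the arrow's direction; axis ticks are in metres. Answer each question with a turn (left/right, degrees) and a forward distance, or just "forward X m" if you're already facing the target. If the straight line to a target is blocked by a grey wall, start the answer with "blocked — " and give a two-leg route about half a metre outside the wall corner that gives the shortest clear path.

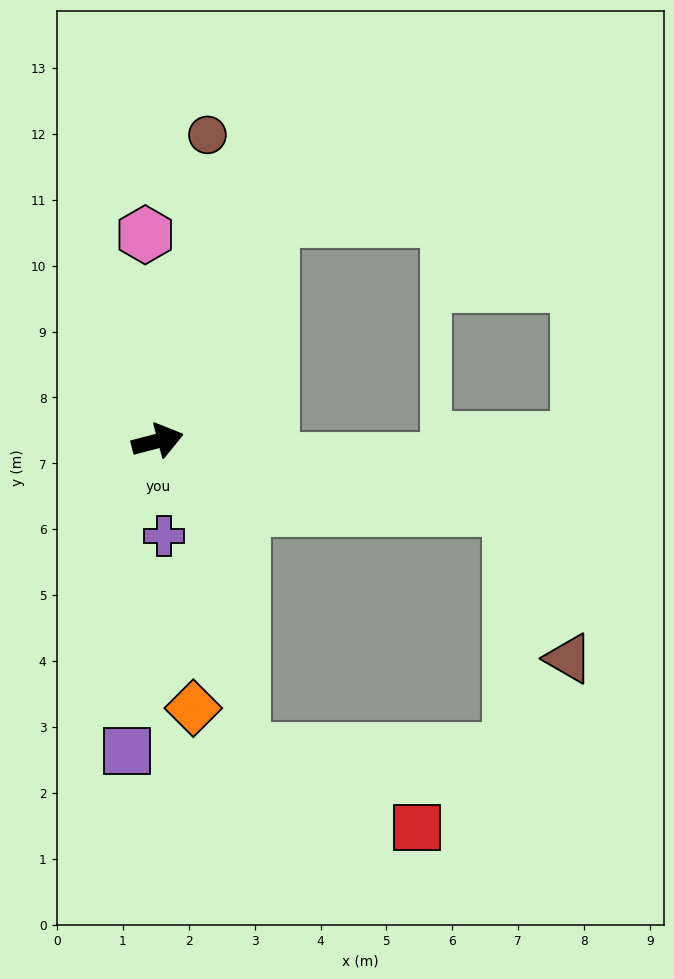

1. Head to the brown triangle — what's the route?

blocked — turn right 26°, forward 5.5 m, then turn right 57°, forward 2.4 m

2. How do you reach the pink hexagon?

turn left 79°, forward 3.1 m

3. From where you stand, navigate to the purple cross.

turn right 101°, forward 1.4 m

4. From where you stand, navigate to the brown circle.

turn left 66°, forward 4.7 m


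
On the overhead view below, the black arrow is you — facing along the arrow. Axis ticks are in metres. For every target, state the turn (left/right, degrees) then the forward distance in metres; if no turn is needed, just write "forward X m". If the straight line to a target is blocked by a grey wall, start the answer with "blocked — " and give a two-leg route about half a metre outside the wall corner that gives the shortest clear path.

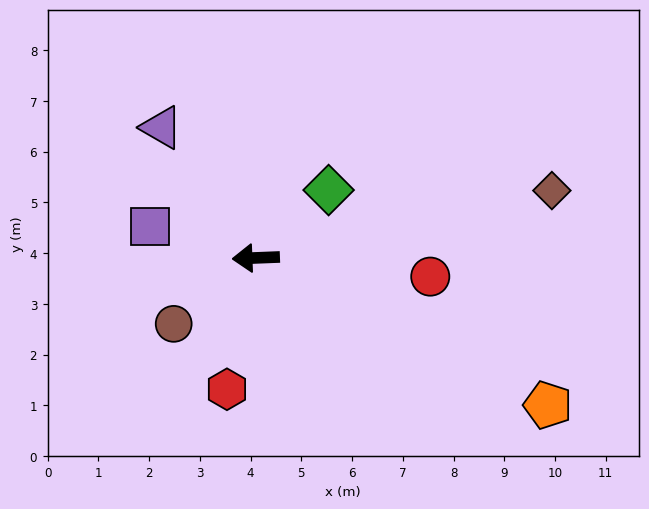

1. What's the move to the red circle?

turn left 172°, forward 3.5 m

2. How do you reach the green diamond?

turn right 139°, forward 2.0 m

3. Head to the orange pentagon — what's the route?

turn left 151°, forward 6.4 m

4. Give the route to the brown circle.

turn left 37°, forward 2.1 m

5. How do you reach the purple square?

turn right 19°, forward 2.2 m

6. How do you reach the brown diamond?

turn right 169°, forward 6.0 m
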